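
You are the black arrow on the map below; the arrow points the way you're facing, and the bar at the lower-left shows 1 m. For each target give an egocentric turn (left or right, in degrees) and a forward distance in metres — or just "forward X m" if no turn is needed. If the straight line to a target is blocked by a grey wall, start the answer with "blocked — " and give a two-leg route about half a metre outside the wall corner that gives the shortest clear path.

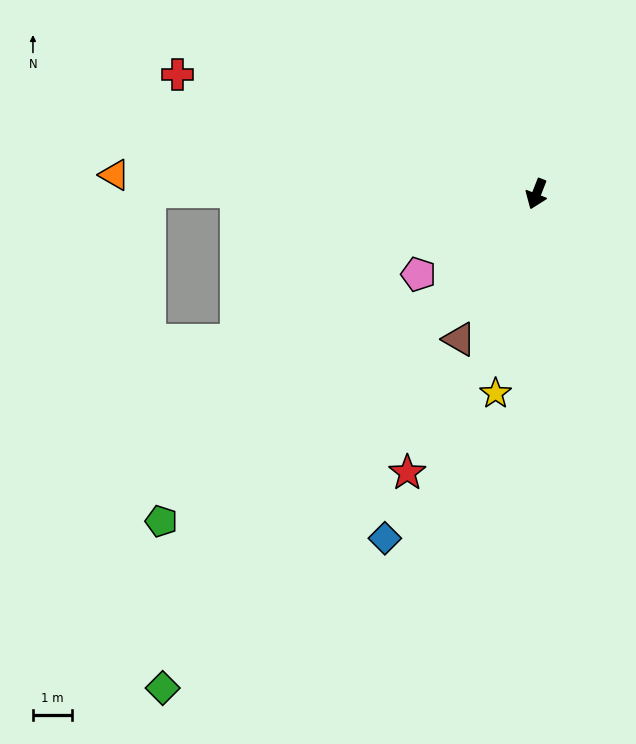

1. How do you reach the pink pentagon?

turn right 34°, forward 3.6 m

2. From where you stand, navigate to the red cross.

turn right 87°, forward 9.6 m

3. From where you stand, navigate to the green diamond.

turn right 16°, forward 15.7 m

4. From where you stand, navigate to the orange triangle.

turn right 71°, forward 10.7 m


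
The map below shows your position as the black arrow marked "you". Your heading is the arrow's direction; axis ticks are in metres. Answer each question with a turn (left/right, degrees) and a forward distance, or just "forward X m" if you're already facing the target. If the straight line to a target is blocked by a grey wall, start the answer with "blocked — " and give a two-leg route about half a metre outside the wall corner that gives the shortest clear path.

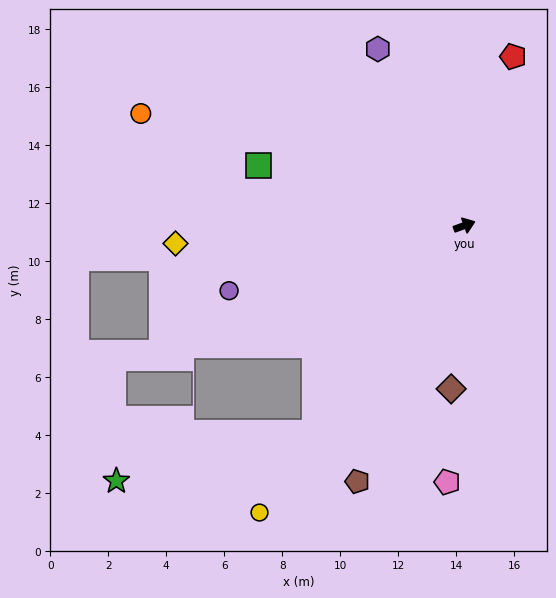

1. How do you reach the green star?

blocked — turn right 146°, forward 8.8 m, then turn right 40°, forward 7.0 m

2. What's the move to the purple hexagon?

turn left 96°, forward 6.8 m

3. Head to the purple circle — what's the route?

turn left 175°, forward 8.4 m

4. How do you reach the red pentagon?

turn left 54°, forward 6.1 m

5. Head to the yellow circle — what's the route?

turn right 146°, forward 12.2 m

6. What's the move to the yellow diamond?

turn left 163°, forward 10.0 m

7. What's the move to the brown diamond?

turn right 115°, forward 5.6 m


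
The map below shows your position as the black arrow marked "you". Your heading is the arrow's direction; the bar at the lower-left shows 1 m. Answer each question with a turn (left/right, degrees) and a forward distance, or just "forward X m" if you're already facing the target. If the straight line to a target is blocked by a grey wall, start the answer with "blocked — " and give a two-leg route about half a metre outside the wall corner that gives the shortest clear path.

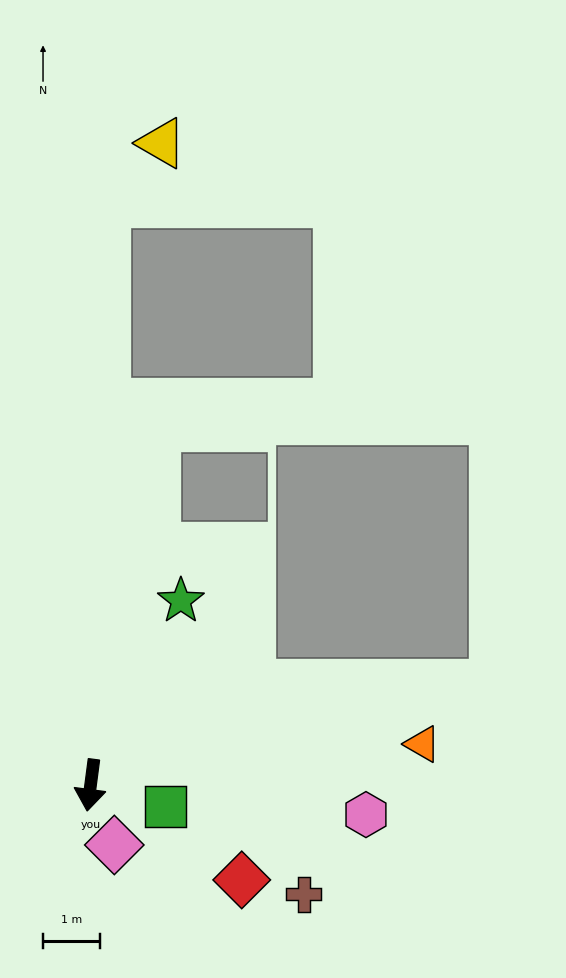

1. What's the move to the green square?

turn left 82°, forward 1.4 m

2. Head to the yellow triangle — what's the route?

blocked — turn right 174°, forward 10.2 m, then turn right 41°, forward 1.4 m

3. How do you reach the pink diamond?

turn left 29°, forward 1.1 m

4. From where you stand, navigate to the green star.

turn left 161°, forward 3.6 m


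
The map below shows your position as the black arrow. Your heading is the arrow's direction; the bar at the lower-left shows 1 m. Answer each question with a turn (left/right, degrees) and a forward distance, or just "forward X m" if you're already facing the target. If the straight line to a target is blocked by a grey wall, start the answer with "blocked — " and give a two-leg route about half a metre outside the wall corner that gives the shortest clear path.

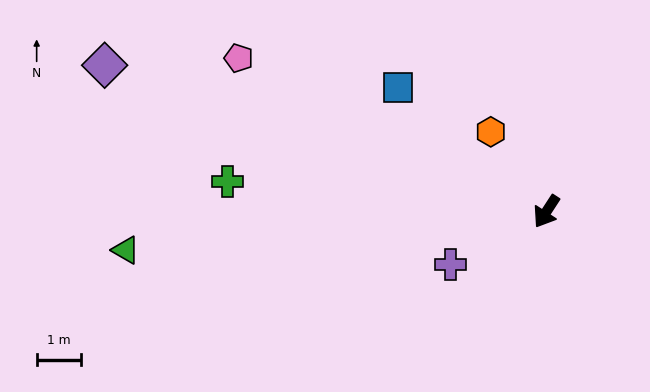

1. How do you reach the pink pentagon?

turn right 83°, forward 7.7 m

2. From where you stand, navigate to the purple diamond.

turn right 75°, forward 10.4 m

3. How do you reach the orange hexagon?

turn right 112°, forward 2.2 m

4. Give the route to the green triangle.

turn right 52°, forward 9.4 m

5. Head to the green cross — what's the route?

turn right 62°, forward 7.2 m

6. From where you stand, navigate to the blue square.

turn right 97°, forward 4.3 m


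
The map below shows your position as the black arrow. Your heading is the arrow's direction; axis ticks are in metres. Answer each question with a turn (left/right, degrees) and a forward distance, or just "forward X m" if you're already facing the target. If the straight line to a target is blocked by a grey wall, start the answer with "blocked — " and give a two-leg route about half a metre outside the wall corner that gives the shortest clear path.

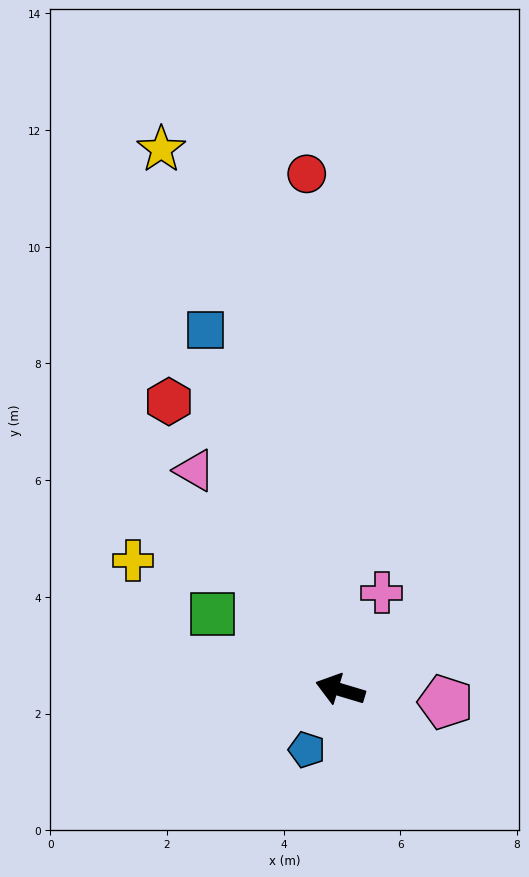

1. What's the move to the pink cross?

turn right 96°, forward 1.8 m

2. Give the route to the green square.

turn right 14°, forward 2.5 m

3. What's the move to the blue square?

turn right 53°, forward 6.6 m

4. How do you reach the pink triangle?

turn right 40°, forward 4.5 m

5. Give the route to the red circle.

turn right 70°, forward 8.9 m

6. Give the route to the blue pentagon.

turn left 78°, forward 1.2 m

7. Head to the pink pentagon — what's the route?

turn right 170°, forward 1.8 m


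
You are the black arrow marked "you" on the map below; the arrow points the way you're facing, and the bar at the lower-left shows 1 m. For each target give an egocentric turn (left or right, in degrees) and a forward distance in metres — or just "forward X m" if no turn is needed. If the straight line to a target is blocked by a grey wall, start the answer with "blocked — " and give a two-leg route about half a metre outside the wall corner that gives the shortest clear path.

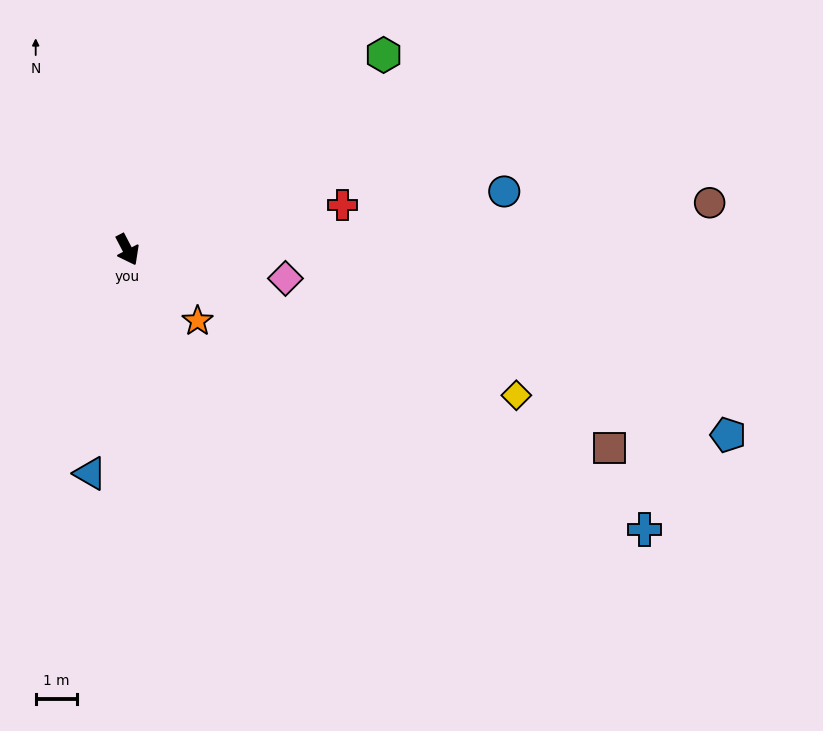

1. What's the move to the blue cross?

turn left 34°, forward 14.3 m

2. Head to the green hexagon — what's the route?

turn left 100°, forward 7.8 m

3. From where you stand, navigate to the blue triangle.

turn right 37°, forward 5.5 m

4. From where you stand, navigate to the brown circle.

turn left 67°, forward 14.2 m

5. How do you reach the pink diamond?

turn left 52°, forward 3.9 m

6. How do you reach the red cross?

turn left 74°, forward 5.3 m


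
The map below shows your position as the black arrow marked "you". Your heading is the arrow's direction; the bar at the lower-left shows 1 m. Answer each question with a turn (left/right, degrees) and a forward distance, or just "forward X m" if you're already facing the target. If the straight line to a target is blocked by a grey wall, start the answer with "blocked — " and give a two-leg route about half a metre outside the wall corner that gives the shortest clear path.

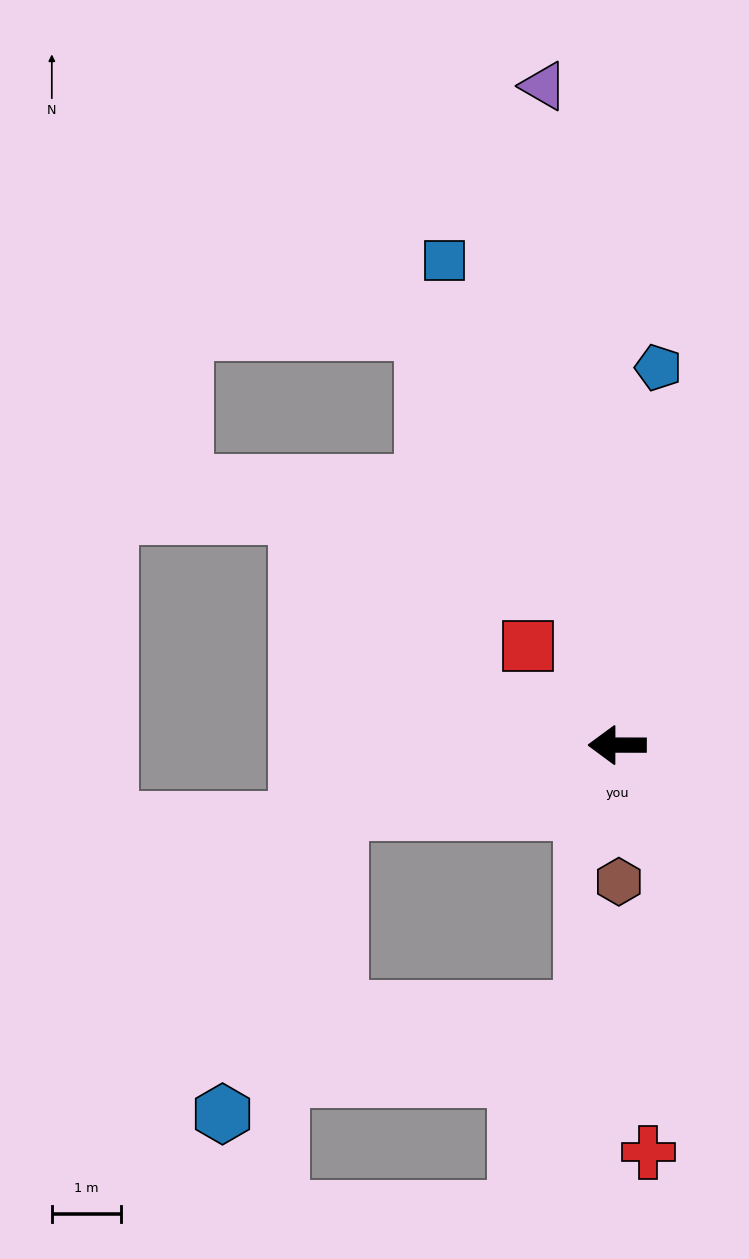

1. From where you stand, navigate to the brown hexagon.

turn left 91°, forward 2.0 m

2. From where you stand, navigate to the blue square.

turn right 70°, forward 7.4 m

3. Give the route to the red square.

turn right 48°, forward 1.9 m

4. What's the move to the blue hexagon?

blocked — turn left 13°, forward 4.1 m, then turn left 56°, forward 4.7 m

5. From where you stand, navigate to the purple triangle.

turn right 84°, forward 9.6 m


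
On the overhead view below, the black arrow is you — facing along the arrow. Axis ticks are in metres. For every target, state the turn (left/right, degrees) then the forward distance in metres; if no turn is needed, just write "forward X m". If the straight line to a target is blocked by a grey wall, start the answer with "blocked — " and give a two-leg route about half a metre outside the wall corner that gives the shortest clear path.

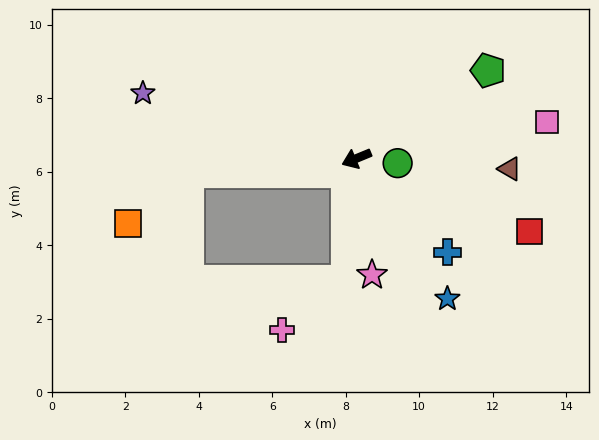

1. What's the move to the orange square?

blocked — turn right 18°, forward 4.6 m, then turn left 36°, forward 2.2 m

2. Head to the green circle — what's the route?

turn left 151°, forward 1.1 m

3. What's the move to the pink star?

turn left 75°, forward 3.2 m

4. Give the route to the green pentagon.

turn right 169°, forward 4.3 m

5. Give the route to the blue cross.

turn left 112°, forward 3.6 m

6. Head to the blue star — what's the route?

turn left 100°, forward 4.5 m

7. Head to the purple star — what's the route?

turn right 39°, forward 6.1 m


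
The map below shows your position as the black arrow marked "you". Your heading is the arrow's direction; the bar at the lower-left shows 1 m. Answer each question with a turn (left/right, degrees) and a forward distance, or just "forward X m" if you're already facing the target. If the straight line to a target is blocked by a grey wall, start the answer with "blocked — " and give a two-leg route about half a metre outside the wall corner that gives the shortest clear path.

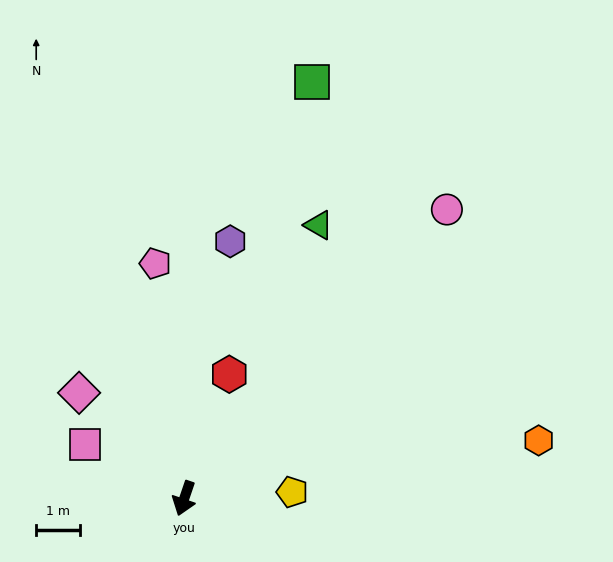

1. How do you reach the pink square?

turn right 100°, forward 2.6 m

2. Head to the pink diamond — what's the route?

turn right 116°, forward 3.4 m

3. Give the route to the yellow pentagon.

turn left 112°, forward 2.5 m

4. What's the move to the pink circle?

turn left 157°, forward 9.0 m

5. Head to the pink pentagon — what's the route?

turn right 154°, forward 5.4 m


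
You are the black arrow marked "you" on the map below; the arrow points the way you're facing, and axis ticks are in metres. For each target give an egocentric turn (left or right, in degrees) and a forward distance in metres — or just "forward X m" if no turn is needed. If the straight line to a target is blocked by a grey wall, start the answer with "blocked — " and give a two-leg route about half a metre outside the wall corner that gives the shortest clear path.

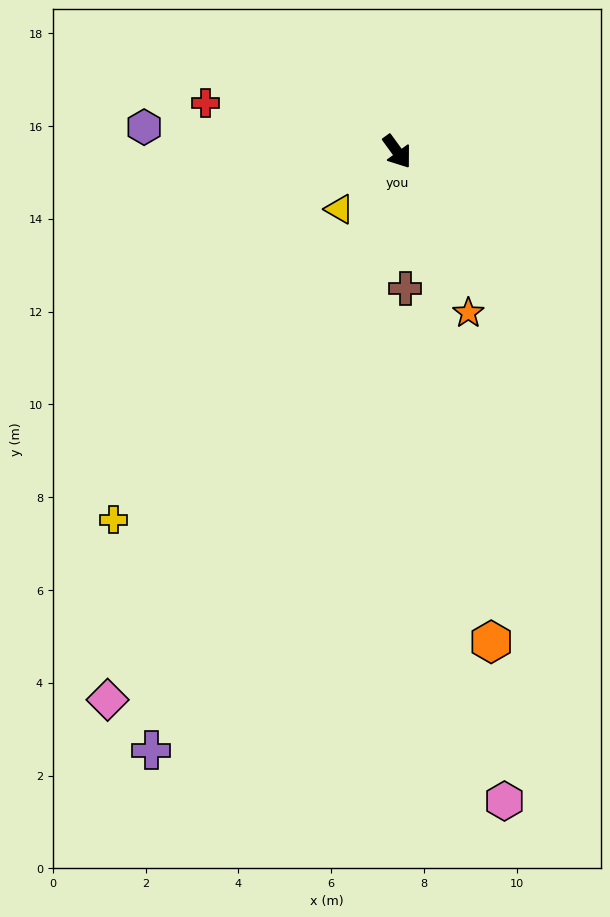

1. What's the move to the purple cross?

turn right 58°, forward 13.9 m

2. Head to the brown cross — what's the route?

turn right 33°, forward 3.0 m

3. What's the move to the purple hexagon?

turn right 132°, forward 5.5 m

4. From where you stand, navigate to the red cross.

turn right 140°, forward 4.3 m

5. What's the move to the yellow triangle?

turn right 81°, forward 1.8 m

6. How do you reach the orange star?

turn right 12°, forward 3.8 m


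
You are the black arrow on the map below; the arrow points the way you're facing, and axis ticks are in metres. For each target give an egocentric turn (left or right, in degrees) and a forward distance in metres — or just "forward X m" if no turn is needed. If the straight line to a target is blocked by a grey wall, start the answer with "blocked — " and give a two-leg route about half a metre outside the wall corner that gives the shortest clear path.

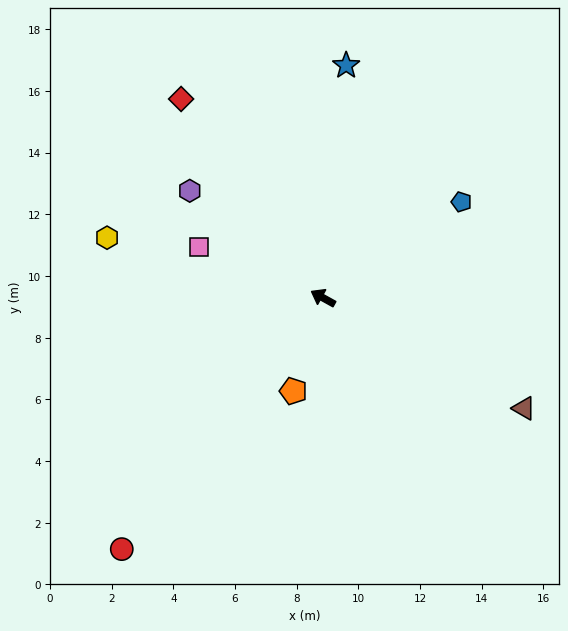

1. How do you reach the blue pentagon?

turn right 116°, forward 5.5 m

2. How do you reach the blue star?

turn right 67°, forward 7.6 m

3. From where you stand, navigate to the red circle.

turn left 80°, forward 10.4 m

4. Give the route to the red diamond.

turn right 25°, forward 7.9 m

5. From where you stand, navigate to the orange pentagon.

turn left 101°, forward 3.2 m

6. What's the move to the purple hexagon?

turn right 10°, forward 5.5 m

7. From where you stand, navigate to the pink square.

turn left 7°, forward 4.3 m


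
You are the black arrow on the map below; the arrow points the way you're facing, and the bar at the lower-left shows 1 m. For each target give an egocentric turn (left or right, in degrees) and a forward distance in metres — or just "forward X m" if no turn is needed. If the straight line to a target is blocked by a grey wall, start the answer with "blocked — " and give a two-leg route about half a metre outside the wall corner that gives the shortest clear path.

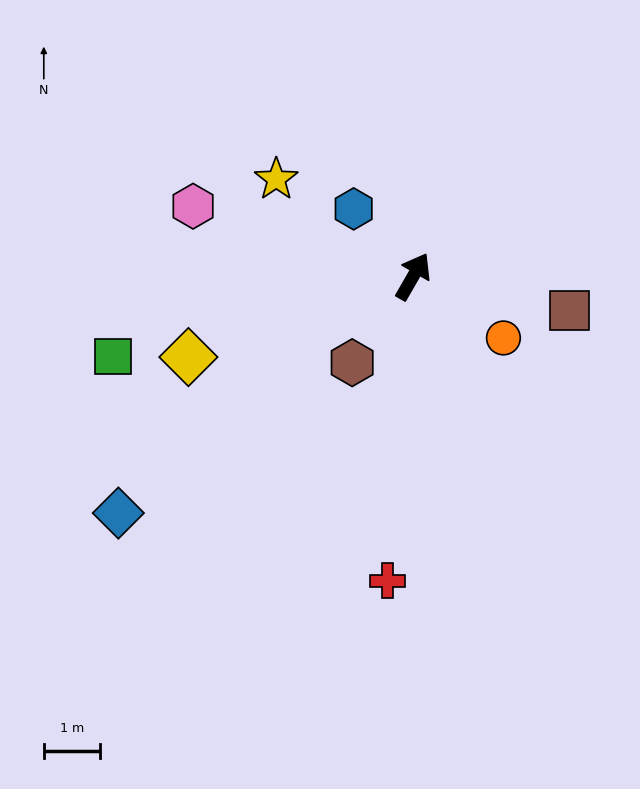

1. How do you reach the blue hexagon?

turn left 71°, forward 1.6 m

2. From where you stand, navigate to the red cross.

turn right 155°, forward 5.4 m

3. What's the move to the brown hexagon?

turn left 175°, forward 1.9 m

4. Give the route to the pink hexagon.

turn left 102°, forward 4.1 m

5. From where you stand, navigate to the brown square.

turn right 72°, forward 2.8 m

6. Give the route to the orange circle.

turn right 94°, forward 1.9 m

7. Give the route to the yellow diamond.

turn left 140°, forward 4.2 m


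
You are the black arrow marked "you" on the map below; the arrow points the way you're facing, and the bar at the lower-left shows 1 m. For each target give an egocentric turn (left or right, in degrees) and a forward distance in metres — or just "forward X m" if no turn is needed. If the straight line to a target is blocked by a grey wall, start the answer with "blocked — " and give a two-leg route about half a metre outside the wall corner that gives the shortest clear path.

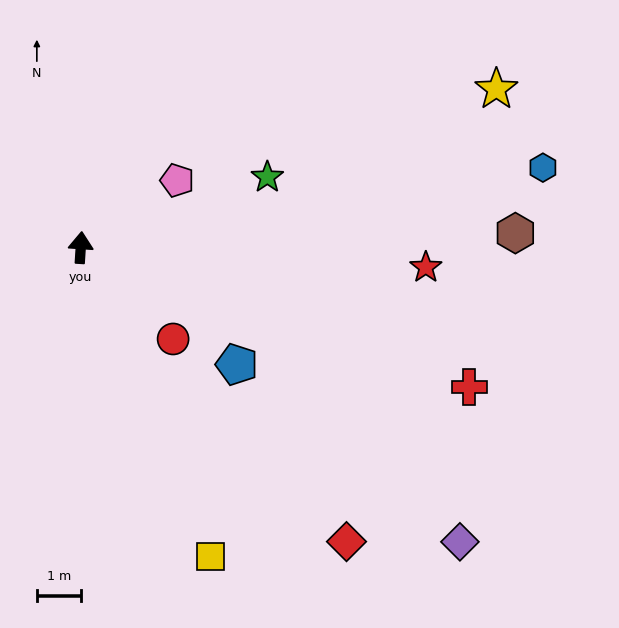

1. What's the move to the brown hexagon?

turn right 84°, forward 9.8 m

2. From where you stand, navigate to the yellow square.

turn right 153°, forward 7.5 m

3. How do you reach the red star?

turn right 90°, forward 7.8 m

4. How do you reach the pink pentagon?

turn right 52°, forward 2.6 m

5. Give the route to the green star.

turn right 66°, forward 4.5 m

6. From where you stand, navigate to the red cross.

turn right 106°, forward 9.3 m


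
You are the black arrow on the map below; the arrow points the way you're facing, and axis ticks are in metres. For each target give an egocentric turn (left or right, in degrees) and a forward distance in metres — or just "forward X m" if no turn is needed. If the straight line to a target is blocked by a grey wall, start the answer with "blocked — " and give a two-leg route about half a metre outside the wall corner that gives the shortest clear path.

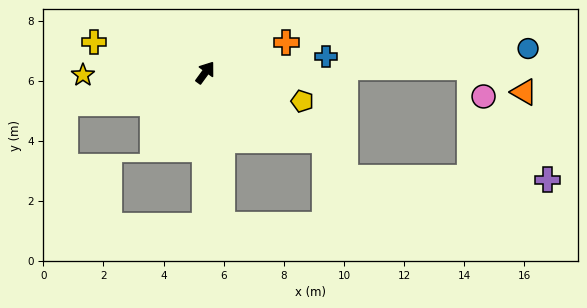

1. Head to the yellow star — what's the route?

turn left 127°, forward 4.1 m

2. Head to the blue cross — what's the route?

turn right 46°, forward 4.0 m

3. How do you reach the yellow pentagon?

turn right 70°, forward 3.4 m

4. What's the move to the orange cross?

turn right 34°, forward 2.9 m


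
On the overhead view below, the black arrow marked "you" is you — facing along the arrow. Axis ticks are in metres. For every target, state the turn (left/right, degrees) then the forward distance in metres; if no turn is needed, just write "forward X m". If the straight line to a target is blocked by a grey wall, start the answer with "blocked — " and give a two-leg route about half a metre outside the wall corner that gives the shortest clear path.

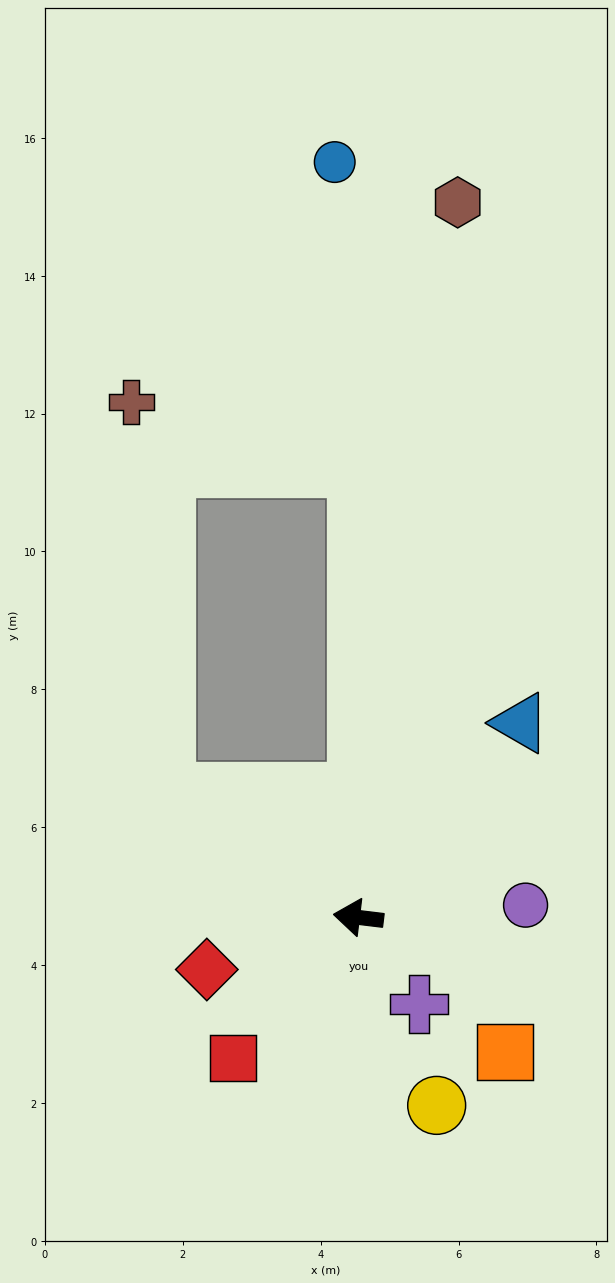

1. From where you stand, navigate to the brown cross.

blocked — turn right 26°, forward 3.3 m, then turn right 52°, forward 5.7 m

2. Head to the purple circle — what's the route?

turn right 169°, forward 2.4 m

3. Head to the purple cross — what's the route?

turn left 132°, forward 1.5 m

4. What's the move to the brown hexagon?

turn right 91°, forward 10.5 m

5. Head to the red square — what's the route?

turn left 55°, forward 2.7 m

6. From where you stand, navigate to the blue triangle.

turn right 123°, forward 3.7 m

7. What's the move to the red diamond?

turn left 26°, forward 2.3 m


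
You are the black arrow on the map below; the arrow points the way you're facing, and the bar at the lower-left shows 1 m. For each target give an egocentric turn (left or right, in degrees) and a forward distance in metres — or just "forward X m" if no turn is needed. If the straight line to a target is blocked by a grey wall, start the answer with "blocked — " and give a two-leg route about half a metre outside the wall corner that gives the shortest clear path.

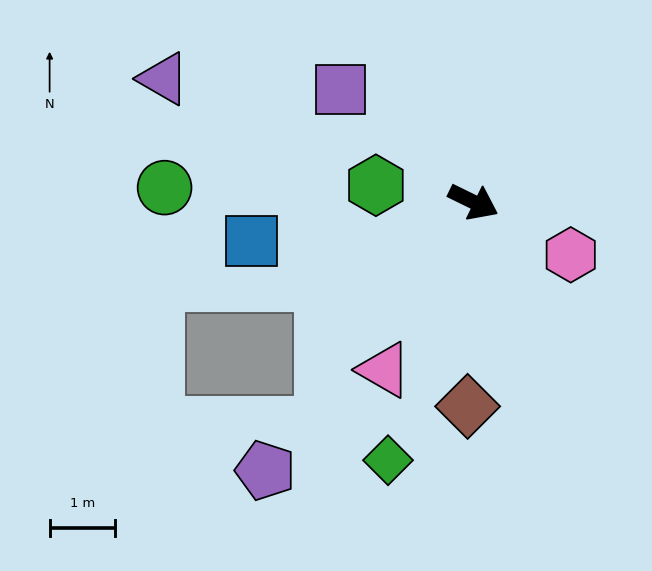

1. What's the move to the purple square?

turn left 166°, forward 2.7 m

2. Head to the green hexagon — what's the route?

turn right 164°, forward 1.5 m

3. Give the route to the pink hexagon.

turn right 2°, forward 1.7 m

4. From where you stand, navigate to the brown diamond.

turn right 66°, forward 3.1 m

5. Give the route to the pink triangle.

turn right 92°, forward 2.9 m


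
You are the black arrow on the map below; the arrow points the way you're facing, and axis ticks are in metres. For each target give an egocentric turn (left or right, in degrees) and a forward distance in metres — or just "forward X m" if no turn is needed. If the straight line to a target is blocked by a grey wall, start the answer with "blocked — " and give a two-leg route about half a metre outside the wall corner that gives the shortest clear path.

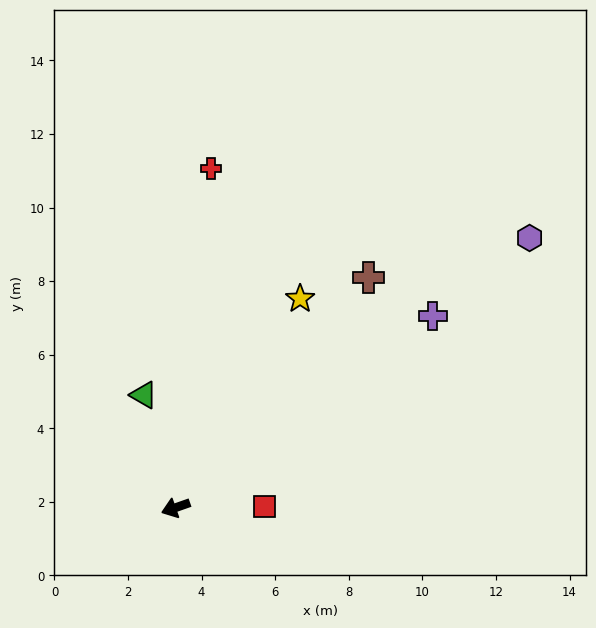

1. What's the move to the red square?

turn left 161°, forward 2.4 m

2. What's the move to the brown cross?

turn right 149°, forward 8.2 m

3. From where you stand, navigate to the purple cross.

turn right 163°, forward 8.7 m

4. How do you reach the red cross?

turn right 115°, forward 9.3 m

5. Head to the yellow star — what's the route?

turn right 140°, forward 6.6 m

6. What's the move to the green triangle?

turn right 94°, forward 3.2 m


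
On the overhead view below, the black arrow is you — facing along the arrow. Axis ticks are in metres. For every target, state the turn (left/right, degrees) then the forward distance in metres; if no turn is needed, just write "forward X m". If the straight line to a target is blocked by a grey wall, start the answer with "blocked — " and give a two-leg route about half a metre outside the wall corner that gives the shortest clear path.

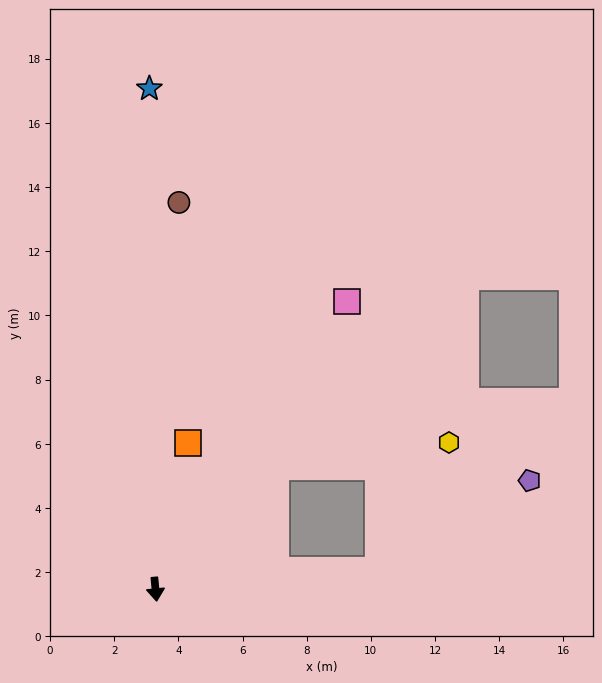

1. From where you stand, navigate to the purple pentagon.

blocked — turn left 89°, forward 7.0 m, then turn left 26°, forward 5.5 m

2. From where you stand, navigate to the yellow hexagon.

blocked — turn left 130°, forward 5.4 m, then turn right 38°, forward 5.4 m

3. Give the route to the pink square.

turn left 141°, forward 10.8 m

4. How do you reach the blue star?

turn left 175°, forward 15.6 m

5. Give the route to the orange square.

turn left 162°, forward 4.7 m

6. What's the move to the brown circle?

turn left 171°, forward 12.1 m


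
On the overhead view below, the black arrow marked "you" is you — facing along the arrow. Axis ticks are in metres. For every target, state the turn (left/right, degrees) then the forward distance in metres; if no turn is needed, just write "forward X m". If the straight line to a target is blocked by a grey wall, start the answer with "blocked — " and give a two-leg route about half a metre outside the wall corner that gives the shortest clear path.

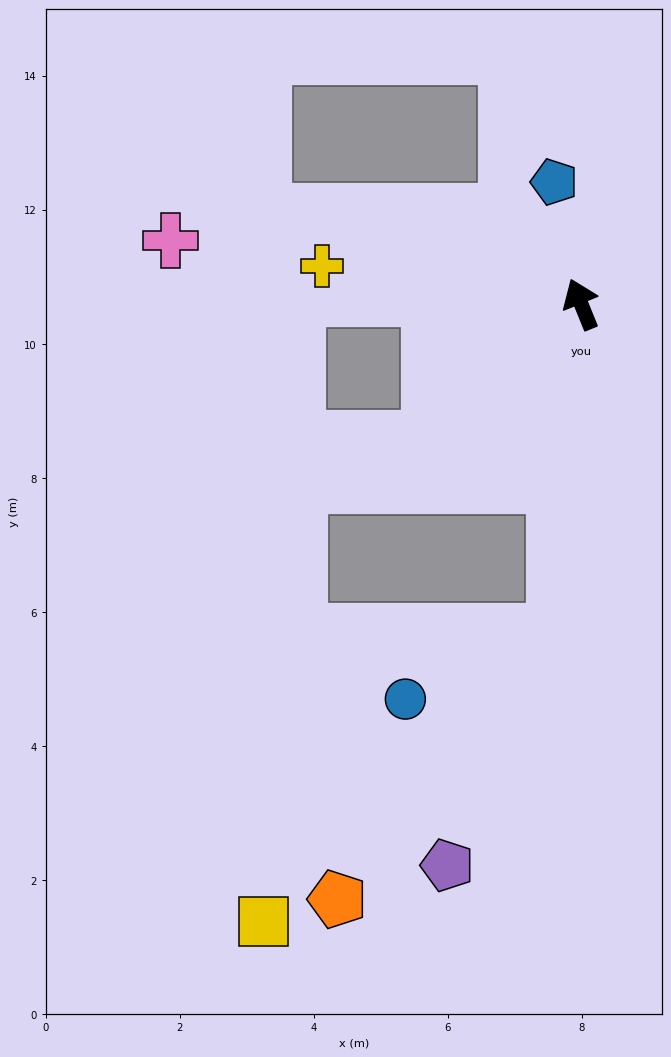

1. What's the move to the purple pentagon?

blocked — turn left 153°, forward 4.9 m, then turn right 20°, forward 3.8 m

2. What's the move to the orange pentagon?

blocked — turn left 153°, forward 4.9 m, then turn right 34°, forward 5.1 m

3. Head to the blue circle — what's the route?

blocked — turn left 153°, forward 4.9 m, then turn right 61°, forward 2.4 m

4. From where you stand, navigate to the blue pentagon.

turn right 10°, forward 1.9 m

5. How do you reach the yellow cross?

turn left 59°, forward 3.9 m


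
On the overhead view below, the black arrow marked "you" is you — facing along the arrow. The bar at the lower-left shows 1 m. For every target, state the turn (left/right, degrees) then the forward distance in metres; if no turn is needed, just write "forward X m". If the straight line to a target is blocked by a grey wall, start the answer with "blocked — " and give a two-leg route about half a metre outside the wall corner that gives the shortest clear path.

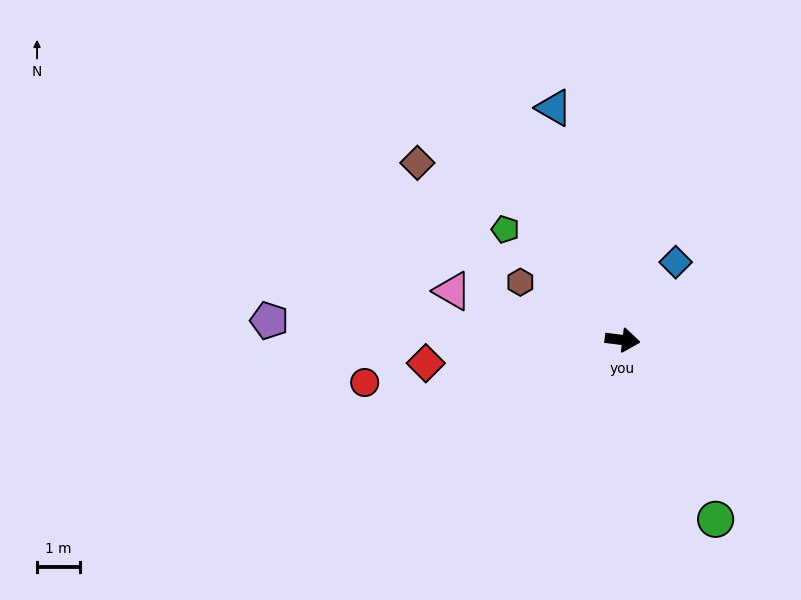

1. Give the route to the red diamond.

turn right 166°, forward 4.6 m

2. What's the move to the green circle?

turn right 55°, forward 4.7 m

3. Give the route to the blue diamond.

turn left 63°, forward 2.2 m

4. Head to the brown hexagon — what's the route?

turn left 158°, forward 2.7 m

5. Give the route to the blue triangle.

turn left 114°, forward 5.6 m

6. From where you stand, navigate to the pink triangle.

turn left 171°, forward 4.1 m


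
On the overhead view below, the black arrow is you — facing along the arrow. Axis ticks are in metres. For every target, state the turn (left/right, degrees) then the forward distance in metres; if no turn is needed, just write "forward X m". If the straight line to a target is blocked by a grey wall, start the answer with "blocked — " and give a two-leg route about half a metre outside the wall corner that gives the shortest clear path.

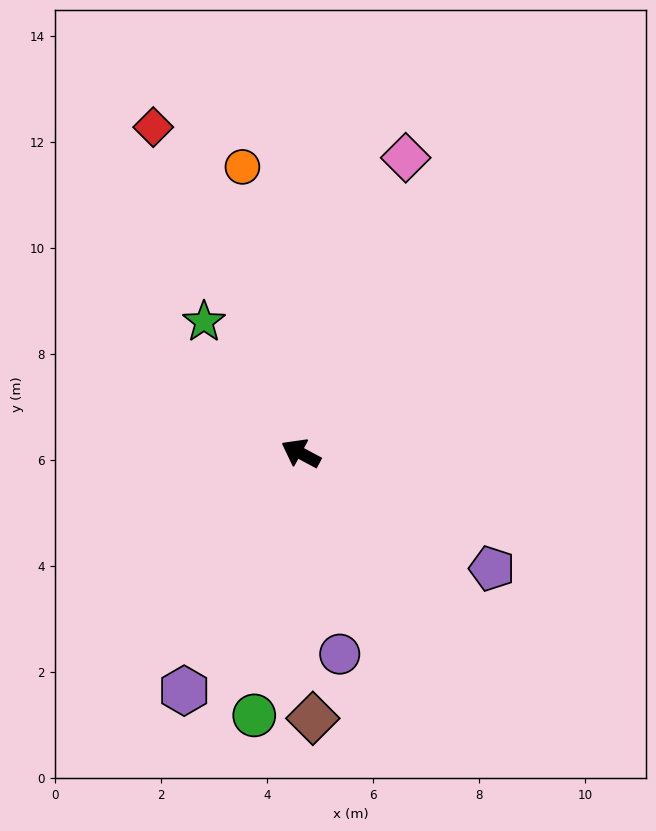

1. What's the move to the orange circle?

turn right 50°, forward 5.5 m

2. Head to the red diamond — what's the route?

turn right 37°, forward 6.8 m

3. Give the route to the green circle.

turn left 108°, forward 5.0 m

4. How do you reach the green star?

turn right 25°, forward 3.1 m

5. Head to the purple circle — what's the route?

turn left 129°, forward 3.9 m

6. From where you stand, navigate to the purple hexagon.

turn left 92°, forward 5.0 m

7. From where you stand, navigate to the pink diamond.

turn right 81°, forward 5.9 m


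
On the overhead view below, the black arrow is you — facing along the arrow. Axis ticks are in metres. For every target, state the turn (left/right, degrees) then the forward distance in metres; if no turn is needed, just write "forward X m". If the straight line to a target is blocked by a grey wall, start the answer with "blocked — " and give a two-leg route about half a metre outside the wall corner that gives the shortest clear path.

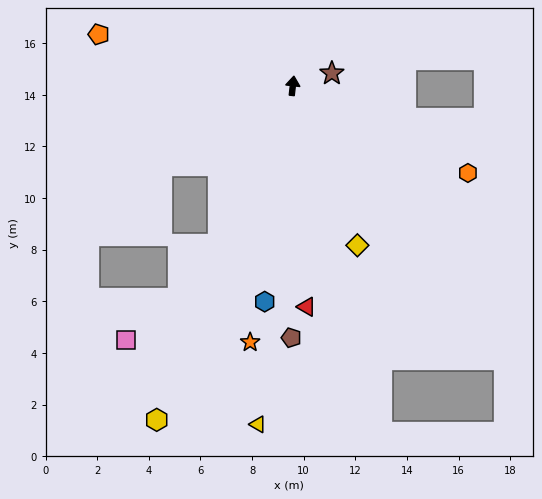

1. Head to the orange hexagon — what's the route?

turn right 110°, forward 7.6 m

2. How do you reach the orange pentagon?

turn left 82°, forward 7.8 m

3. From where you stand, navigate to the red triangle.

turn right 170°, forward 8.6 m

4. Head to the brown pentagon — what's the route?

turn right 174°, forward 9.8 m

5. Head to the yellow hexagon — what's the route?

turn left 164°, forward 14.0 m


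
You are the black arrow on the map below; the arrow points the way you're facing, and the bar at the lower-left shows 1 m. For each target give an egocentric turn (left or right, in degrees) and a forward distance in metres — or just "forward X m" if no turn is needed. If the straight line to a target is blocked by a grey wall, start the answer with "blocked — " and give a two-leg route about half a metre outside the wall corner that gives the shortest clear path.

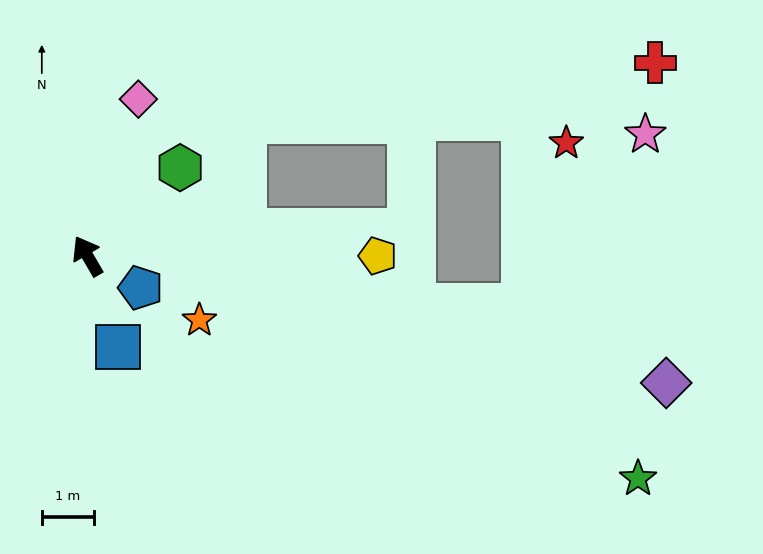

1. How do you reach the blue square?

turn left 168°, forward 1.8 m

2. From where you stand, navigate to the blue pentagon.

turn right 151°, forward 1.2 m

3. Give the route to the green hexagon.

turn right 77°, forward 2.4 m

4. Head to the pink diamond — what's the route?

turn right 48°, forward 3.1 m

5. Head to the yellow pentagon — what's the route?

turn right 120°, forward 5.5 m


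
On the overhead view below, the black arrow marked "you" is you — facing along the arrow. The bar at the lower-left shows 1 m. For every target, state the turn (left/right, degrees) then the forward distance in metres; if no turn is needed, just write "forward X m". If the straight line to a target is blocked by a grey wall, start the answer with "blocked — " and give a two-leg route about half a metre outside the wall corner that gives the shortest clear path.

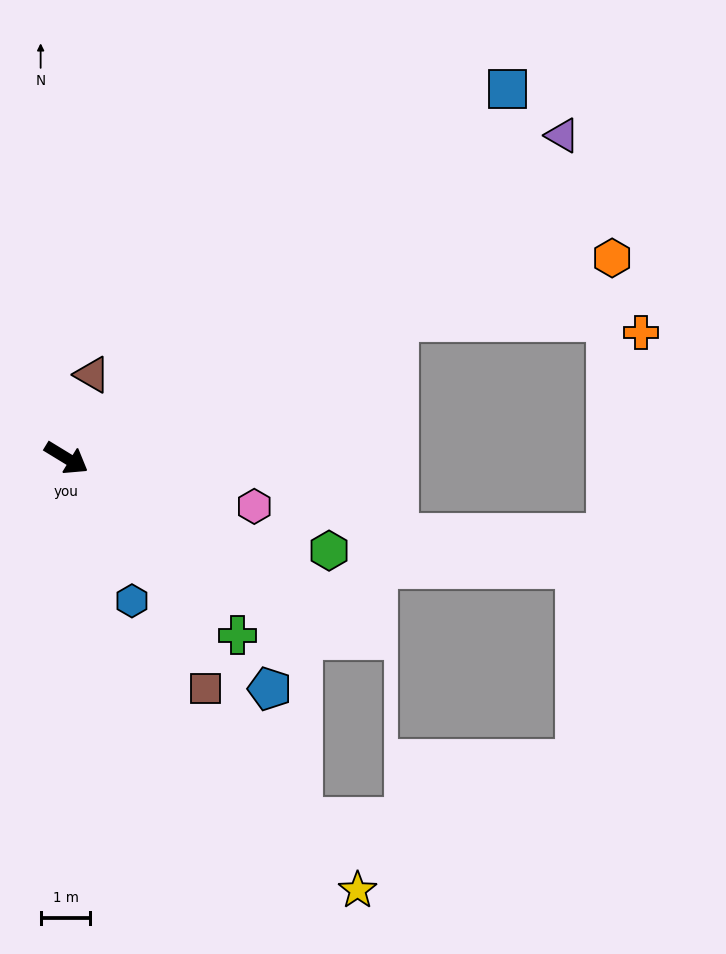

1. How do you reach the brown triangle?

turn left 104°, forward 1.8 m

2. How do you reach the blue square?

turn left 71°, forward 11.6 m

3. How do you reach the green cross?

turn right 15°, forward 5.0 m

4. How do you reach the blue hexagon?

turn right 34°, forward 3.2 m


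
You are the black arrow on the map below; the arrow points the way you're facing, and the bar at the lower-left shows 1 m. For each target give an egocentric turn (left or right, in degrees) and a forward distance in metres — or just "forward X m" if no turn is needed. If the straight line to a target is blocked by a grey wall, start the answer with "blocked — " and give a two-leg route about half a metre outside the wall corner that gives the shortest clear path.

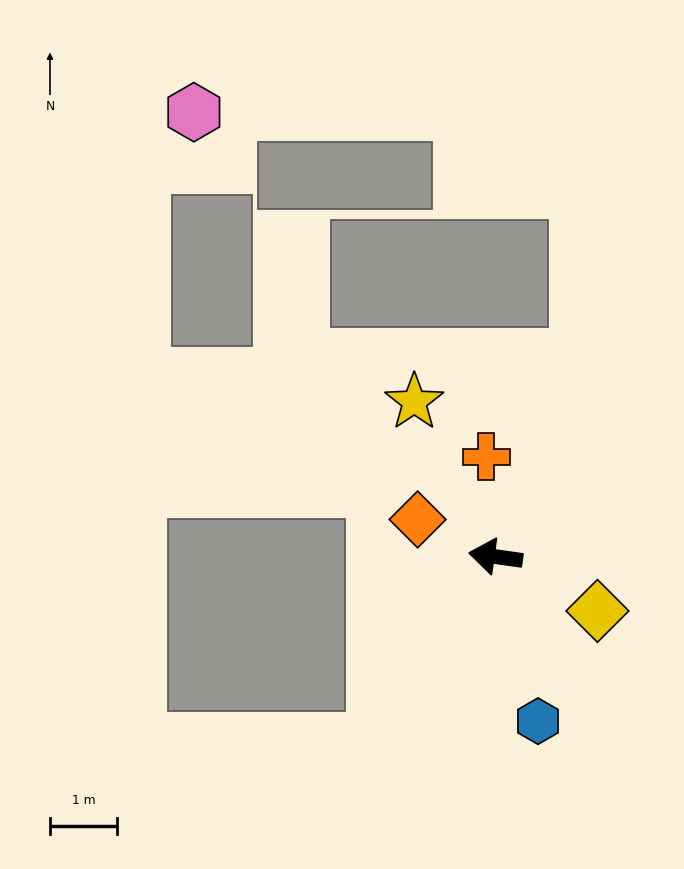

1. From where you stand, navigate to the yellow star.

turn right 54°, forward 2.6 m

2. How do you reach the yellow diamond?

turn left 160°, forward 1.7 m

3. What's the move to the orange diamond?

turn right 18°, forward 1.3 m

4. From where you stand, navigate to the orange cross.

turn right 77°, forward 1.5 m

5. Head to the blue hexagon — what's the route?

turn left 112°, forward 2.5 m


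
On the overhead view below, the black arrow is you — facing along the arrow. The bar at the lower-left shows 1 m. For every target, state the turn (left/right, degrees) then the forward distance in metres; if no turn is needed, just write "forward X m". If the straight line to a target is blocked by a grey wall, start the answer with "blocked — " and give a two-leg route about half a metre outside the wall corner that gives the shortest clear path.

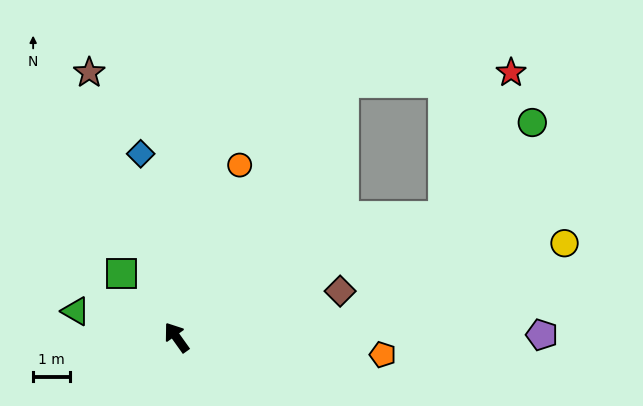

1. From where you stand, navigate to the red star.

blocked — turn right 101°, forward 8.0 m, then turn left 40°, forward 4.3 m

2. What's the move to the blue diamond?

turn right 24°, forward 5.1 m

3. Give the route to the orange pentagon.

turn right 130°, forward 5.6 m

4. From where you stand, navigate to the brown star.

turn right 17°, forward 7.6 m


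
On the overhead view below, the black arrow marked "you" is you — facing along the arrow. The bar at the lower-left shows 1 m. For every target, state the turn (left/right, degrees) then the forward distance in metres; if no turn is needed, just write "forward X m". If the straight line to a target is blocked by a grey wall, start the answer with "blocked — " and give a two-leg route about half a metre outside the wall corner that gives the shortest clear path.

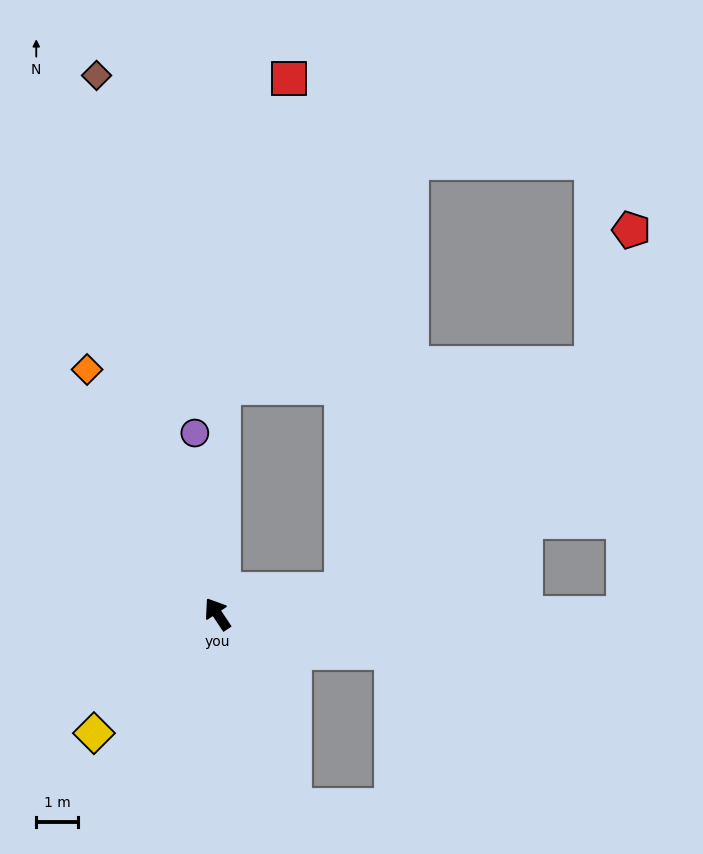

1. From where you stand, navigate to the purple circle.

turn right 27°, forward 4.3 m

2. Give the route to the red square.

blocked — turn right 35°, forward 5.4 m, then turn right 11°, forward 7.5 m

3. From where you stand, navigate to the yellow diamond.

turn left 100°, forward 4.1 m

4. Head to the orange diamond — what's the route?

turn right 6°, forward 6.6 m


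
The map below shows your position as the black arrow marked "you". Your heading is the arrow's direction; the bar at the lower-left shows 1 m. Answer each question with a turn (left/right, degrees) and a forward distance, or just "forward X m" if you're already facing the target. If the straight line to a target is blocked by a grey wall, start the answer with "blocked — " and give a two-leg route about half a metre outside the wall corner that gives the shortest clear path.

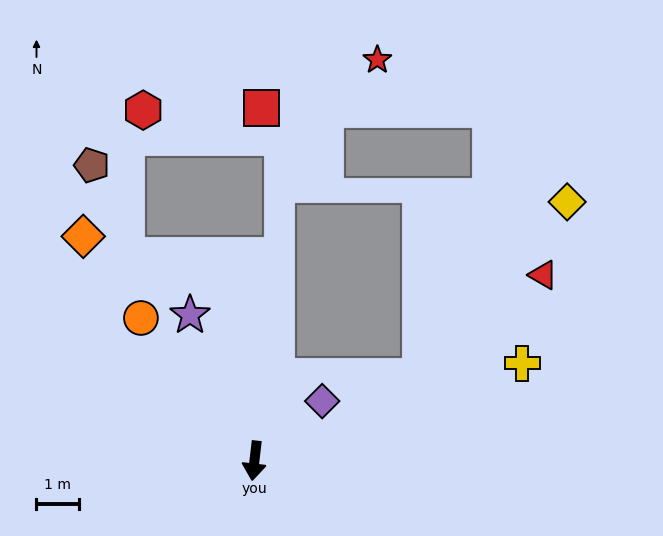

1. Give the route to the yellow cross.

turn left 117°, forward 6.8 m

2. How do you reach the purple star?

turn right 150°, forward 3.8 m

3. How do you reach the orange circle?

turn right 135°, forward 4.3 m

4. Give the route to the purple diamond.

turn left 138°, forward 2.1 m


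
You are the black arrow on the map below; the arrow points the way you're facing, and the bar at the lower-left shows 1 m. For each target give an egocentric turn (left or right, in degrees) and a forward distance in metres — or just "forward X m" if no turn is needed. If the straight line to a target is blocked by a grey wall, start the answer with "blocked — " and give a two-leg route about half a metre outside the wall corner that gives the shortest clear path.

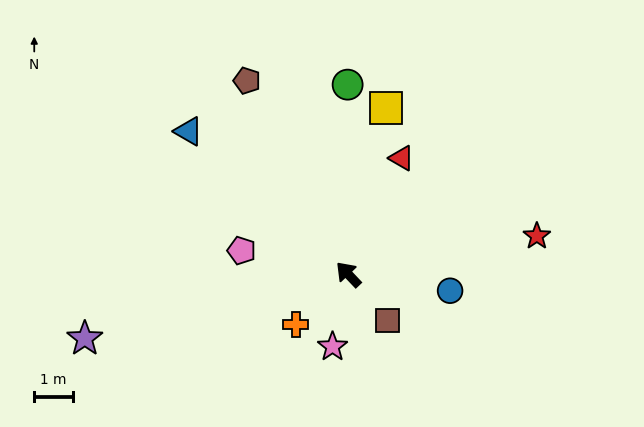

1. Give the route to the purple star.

turn left 60°, forward 7.0 m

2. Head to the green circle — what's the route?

turn right 43°, forward 4.9 m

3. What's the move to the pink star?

turn left 124°, forward 1.9 m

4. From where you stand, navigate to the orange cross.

turn left 90°, forward 1.9 m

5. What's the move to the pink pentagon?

turn left 34°, forward 2.8 m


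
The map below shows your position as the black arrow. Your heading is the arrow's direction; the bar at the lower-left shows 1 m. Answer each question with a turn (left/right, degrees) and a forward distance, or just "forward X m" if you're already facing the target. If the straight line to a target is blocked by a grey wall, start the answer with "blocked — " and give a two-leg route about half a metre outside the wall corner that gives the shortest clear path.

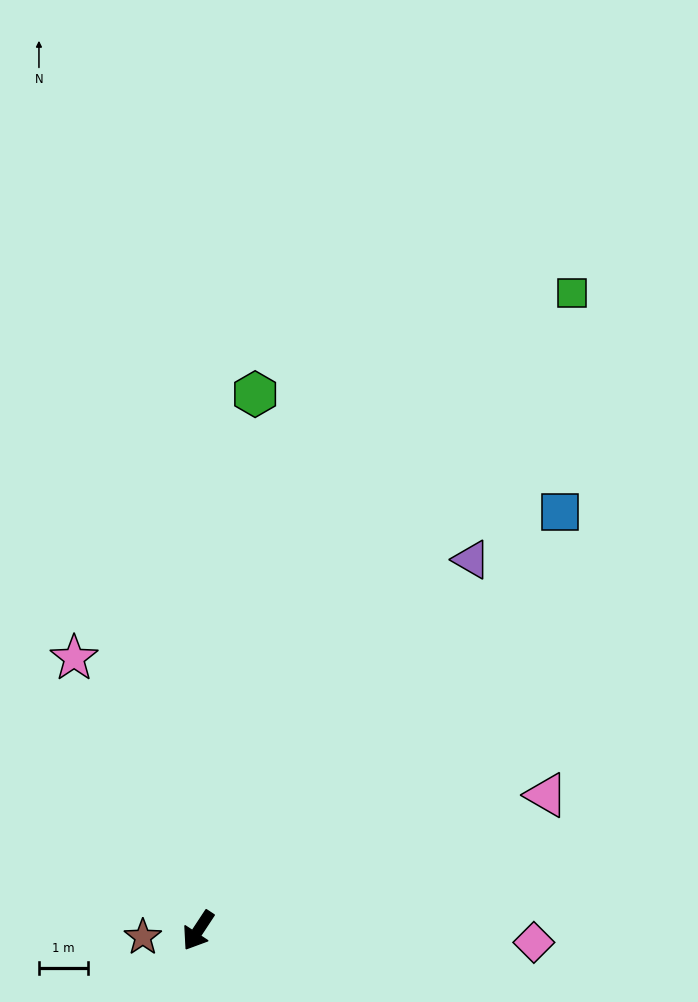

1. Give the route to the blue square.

turn left 173°, forward 11.2 m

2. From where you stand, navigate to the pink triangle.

turn left 145°, forward 7.6 m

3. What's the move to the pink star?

turn right 122°, forward 6.1 m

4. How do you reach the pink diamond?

turn left 121°, forward 6.8 m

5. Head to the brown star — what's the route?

turn right 50°, forward 1.1 m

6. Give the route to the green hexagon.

turn right 153°, forward 10.9 m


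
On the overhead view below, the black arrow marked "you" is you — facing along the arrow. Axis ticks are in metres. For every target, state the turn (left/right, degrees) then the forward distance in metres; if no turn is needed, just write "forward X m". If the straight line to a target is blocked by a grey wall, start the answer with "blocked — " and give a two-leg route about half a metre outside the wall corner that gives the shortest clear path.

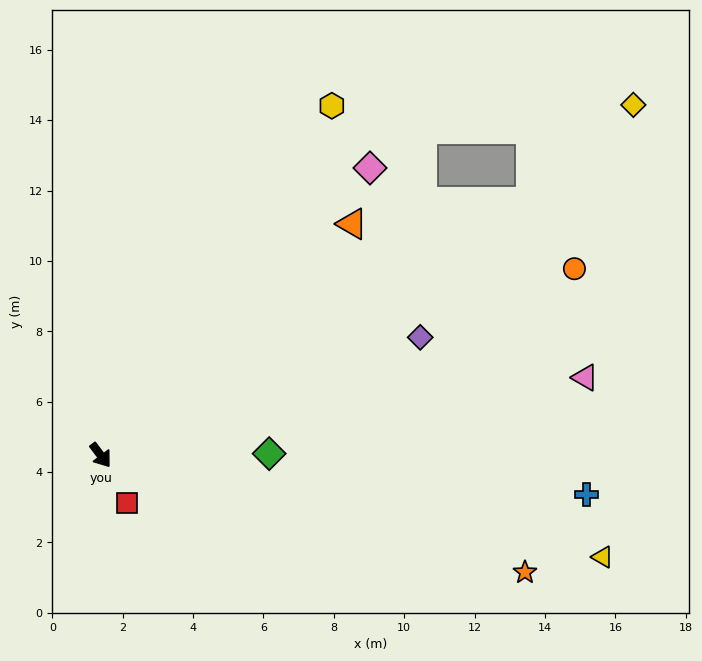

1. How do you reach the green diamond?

turn left 54°, forward 4.8 m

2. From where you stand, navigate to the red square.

turn right 8°, forward 1.6 m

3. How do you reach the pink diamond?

turn left 100°, forward 11.2 m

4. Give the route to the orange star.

turn left 38°, forward 12.5 m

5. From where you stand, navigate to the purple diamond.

turn left 73°, forward 9.7 m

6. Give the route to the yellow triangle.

turn left 42°, forward 14.6 m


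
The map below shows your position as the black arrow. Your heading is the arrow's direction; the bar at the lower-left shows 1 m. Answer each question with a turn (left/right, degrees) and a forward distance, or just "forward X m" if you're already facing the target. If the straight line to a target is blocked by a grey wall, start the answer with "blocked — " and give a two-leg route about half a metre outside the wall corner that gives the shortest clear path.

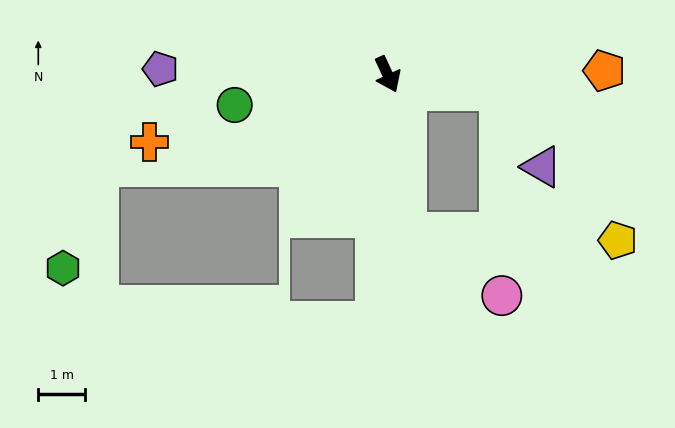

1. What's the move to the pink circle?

blocked — turn right 18°, forward 3.4 m, then turn left 49°, forward 2.4 m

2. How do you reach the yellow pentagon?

blocked — turn right 18°, forward 3.4 m, then turn left 81°, forward 4.5 m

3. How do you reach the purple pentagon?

turn right 116°, forward 4.8 m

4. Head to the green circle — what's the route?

turn right 104°, forward 3.3 m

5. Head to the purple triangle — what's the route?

blocked — turn left 57°, forward 2.4 m, then turn right 53°, forward 1.8 m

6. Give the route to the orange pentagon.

turn left 66°, forward 4.6 m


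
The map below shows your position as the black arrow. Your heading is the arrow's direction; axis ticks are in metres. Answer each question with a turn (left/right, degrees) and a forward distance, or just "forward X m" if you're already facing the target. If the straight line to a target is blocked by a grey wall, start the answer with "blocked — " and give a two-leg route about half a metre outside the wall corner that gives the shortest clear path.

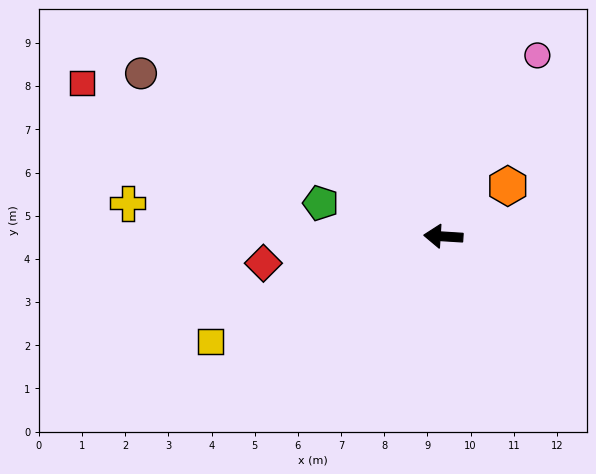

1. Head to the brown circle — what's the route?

turn right 25°, forward 8.0 m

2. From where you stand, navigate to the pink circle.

turn right 114°, forward 4.7 m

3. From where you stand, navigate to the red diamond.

turn left 12°, forward 4.2 m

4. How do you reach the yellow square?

turn left 28°, forward 5.9 m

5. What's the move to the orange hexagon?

turn right 138°, forward 1.9 m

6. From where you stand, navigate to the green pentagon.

turn right 12°, forward 2.9 m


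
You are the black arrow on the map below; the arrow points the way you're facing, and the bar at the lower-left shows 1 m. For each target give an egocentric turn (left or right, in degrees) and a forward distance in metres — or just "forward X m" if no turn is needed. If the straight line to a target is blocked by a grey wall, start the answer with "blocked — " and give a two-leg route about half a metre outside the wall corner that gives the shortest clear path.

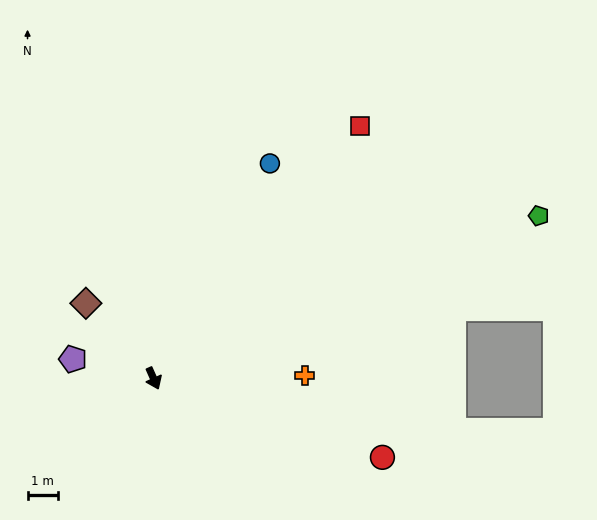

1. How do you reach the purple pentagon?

turn right 127°, forward 2.8 m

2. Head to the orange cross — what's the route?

turn left 67°, forward 5.0 m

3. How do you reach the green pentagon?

turn left 89°, forward 13.9 m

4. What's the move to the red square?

turn left 117°, forward 10.9 m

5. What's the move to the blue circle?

turn left 128°, forward 8.1 m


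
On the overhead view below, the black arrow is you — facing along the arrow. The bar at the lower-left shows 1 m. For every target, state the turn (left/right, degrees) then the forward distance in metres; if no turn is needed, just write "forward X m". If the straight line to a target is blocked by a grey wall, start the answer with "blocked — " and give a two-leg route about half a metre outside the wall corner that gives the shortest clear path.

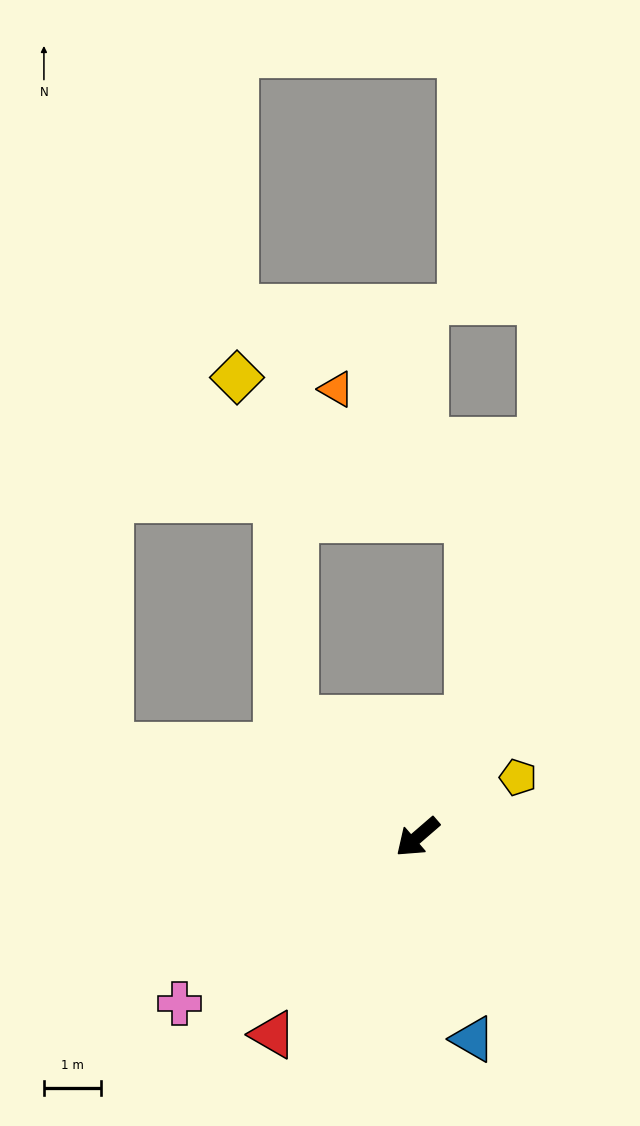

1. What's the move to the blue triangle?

turn left 64°, forward 3.6 m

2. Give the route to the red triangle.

turn left 13°, forward 4.3 m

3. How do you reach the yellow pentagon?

turn left 170°, forward 2.0 m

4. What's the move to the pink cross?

turn right 6°, forward 5.1 m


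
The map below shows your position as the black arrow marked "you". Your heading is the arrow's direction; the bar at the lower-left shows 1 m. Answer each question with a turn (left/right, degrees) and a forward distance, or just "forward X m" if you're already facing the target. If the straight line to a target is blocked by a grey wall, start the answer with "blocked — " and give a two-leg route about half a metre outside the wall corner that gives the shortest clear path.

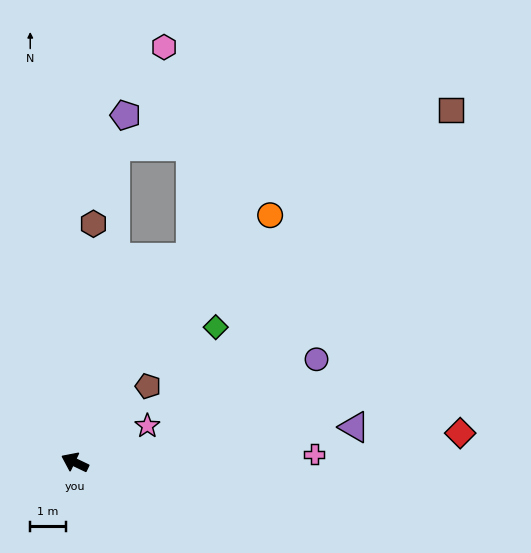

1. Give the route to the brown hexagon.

turn right 69°, forward 6.7 m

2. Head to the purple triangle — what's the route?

turn right 147°, forward 7.9 m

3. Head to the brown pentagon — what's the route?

turn right 108°, forward 3.0 m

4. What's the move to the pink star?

turn right 128°, forward 2.3 m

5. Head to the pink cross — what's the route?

turn right 153°, forward 6.7 m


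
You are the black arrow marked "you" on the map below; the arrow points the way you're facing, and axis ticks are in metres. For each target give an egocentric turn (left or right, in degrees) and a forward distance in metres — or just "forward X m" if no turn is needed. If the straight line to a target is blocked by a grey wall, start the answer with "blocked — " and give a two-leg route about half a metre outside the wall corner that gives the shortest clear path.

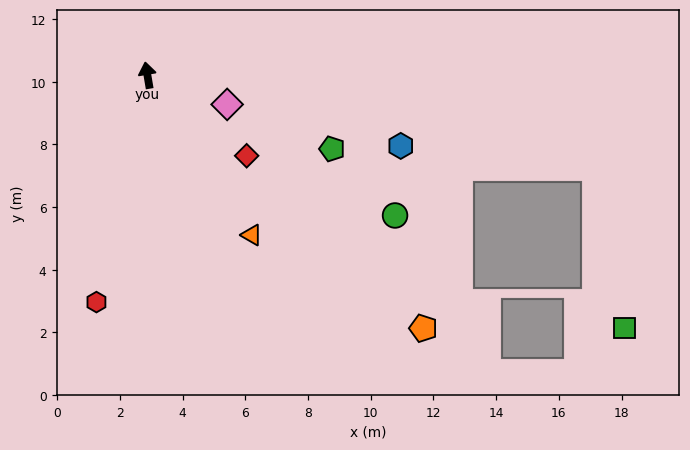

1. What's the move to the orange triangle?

turn right 156°, forward 6.1 m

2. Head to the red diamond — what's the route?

turn right 139°, forward 4.1 m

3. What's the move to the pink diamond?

turn right 120°, forward 2.7 m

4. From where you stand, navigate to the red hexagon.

turn left 158°, forward 7.4 m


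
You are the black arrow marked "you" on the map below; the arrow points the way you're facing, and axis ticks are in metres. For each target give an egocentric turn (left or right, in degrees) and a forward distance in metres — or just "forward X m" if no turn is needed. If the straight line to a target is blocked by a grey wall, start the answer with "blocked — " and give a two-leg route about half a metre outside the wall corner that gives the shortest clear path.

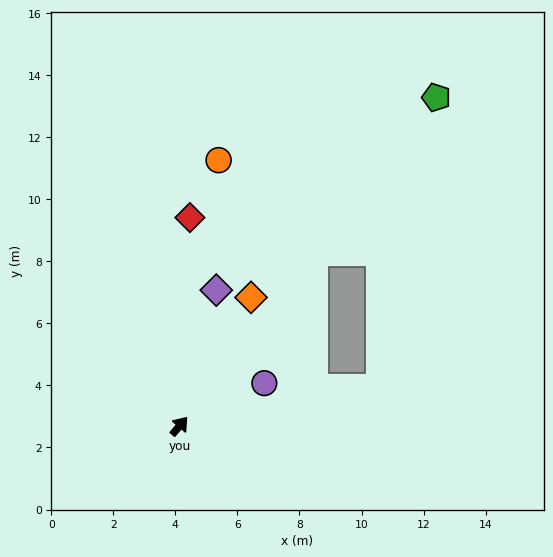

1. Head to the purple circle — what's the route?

turn right 23°, forward 3.1 m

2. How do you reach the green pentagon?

turn left 2°, forward 13.4 m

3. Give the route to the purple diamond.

turn left 25°, forward 4.5 m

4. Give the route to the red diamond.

turn left 37°, forward 6.7 m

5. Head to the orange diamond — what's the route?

turn left 11°, forward 4.7 m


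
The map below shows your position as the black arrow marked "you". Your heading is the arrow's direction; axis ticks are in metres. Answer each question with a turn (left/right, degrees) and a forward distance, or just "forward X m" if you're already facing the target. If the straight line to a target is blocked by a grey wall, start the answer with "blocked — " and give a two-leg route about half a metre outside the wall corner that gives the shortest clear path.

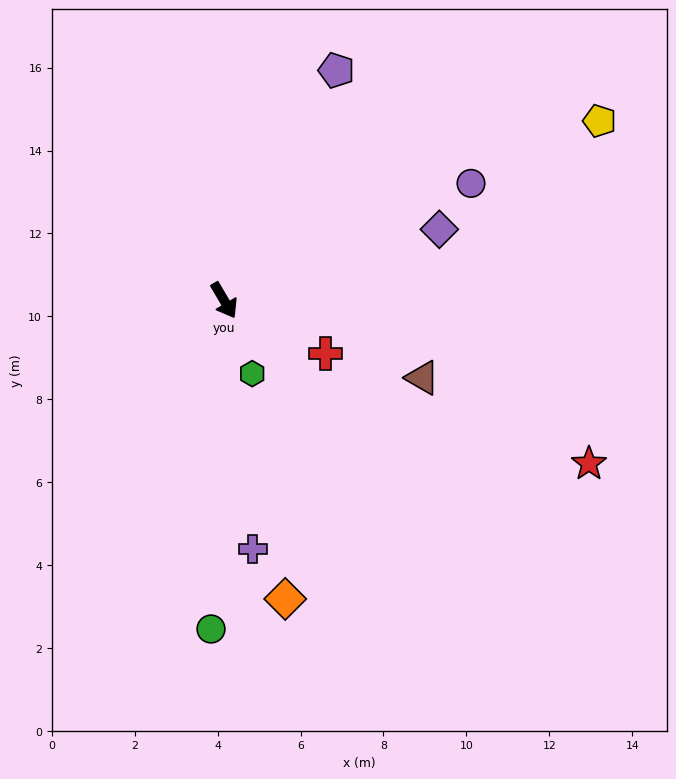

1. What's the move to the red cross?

turn left 32°, forward 2.8 m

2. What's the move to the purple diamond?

turn left 78°, forward 5.5 m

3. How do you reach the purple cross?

turn right 24°, forward 6.0 m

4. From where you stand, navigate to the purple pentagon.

turn left 123°, forward 6.2 m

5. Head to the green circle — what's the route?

turn right 33°, forward 7.9 m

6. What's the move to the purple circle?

turn left 85°, forward 6.6 m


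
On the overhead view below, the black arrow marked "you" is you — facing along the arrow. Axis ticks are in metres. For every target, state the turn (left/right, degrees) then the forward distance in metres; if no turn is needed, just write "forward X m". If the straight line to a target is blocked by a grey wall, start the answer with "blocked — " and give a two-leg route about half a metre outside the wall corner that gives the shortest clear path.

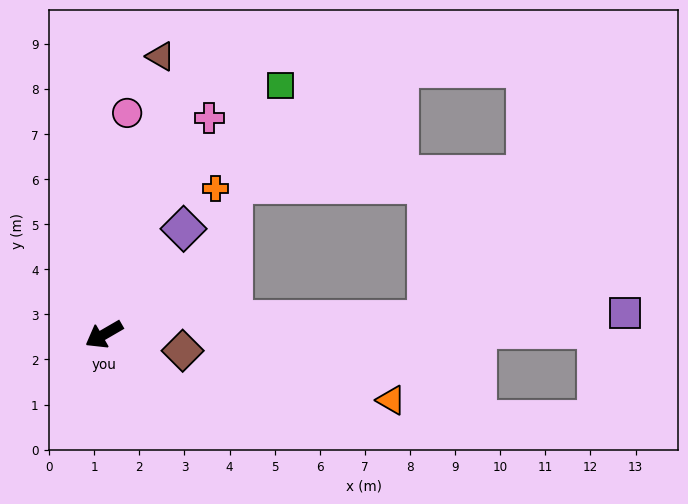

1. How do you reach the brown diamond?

turn left 138°, forward 1.8 m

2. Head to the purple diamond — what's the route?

turn right 157°, forward 2.9 m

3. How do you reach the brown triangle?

turn right 132°, forward 6.3 m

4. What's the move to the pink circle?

turn right 126°, forward 4.9 m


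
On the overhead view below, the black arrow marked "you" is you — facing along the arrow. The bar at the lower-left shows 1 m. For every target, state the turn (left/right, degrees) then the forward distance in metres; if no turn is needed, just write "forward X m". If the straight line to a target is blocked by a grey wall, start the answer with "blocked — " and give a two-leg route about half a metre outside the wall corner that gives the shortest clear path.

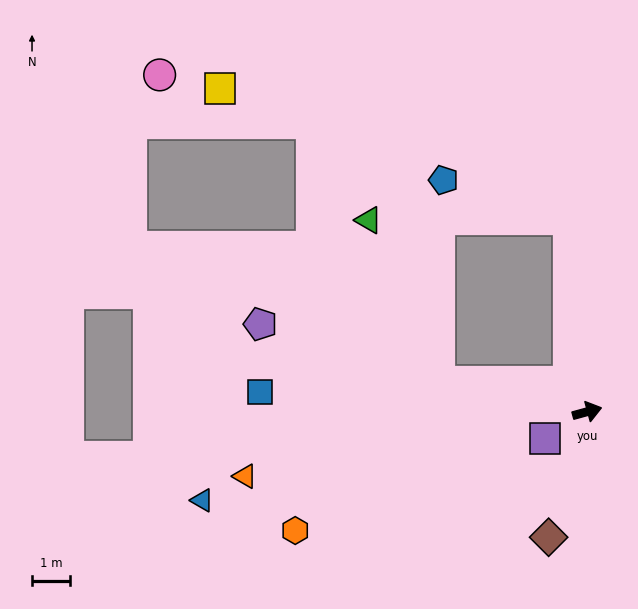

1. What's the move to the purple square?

turn right 163°, forward 1.3 m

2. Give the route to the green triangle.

blocked — turn left 153°, forward 4.0 m, then turn right 55°, forward 4.6 m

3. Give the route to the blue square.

turn left 161°, forward 8.6 m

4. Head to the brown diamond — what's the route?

turn right 122°, forward 3.5 m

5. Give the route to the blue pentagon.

blocked — turn left 80°, forward 5.1 m, then turn left 67°, forward 3.5 m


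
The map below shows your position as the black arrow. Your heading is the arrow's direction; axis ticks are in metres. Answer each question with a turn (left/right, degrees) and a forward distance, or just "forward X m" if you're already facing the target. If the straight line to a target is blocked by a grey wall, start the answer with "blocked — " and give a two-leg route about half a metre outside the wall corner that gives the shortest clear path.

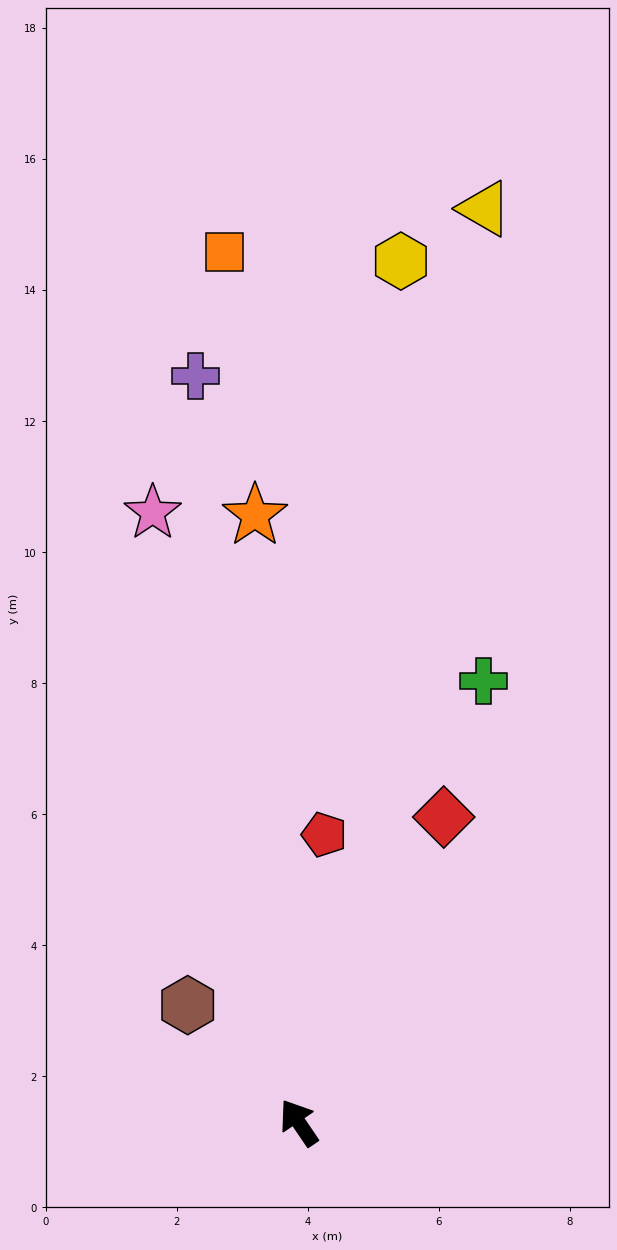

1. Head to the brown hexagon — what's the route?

turn left 9°, forward 2.5 m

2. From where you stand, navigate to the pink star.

turn right 21°, forward 9.6 m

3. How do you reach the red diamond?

turn right 60°, forward 5.2 m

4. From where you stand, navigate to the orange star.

turn right 30°, forward 9.3 m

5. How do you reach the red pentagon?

turn right 39°, forward 4.4 m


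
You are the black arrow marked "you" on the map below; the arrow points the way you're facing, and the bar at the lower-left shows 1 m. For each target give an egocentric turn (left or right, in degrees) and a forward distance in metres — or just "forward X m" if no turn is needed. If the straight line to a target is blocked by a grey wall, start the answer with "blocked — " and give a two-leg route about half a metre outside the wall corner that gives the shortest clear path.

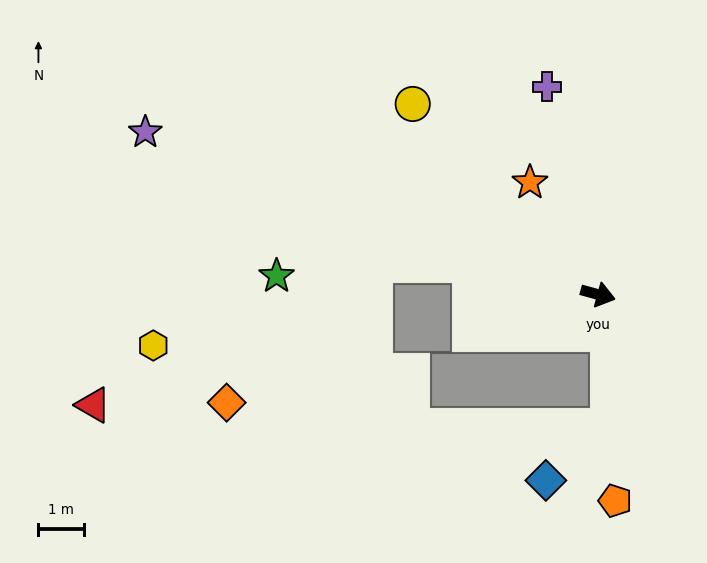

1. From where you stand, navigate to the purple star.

turn left 176°, forward 10.5 m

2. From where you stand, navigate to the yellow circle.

turn left 150°, forward 5.8 m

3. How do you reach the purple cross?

turn left 119°, forward 4.7 m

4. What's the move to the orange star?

turn left 137°, forward 2.9 m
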